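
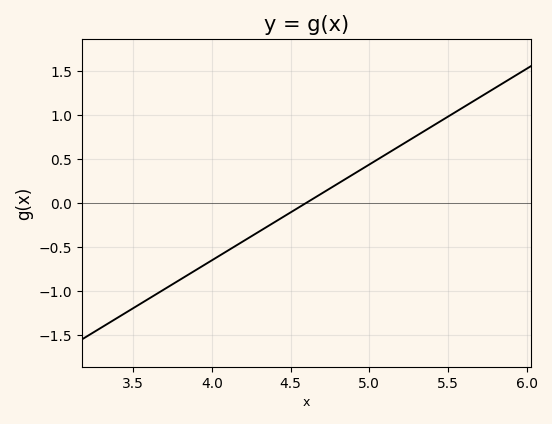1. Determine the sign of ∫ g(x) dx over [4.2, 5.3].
positive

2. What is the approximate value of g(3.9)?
-0.763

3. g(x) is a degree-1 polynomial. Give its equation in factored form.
y = 1.09(x - 4.6)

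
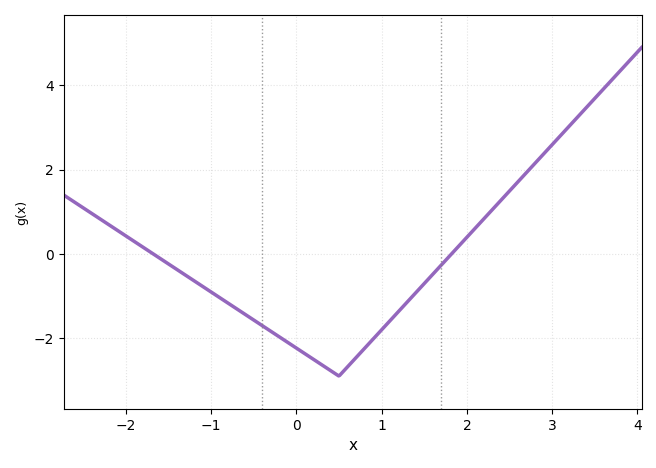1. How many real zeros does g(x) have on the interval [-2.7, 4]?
2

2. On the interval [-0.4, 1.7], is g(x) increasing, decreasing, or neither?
neither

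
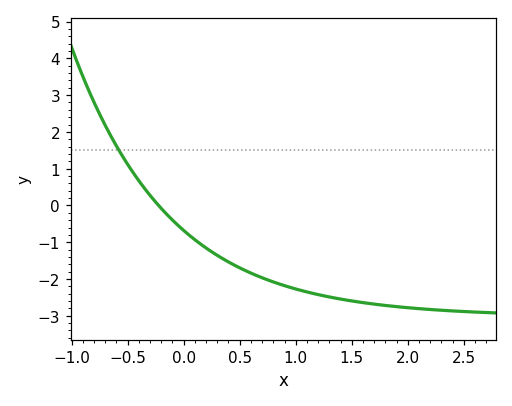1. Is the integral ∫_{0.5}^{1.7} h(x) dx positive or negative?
negative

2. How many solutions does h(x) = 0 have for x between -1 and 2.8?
1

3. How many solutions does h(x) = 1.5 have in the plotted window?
1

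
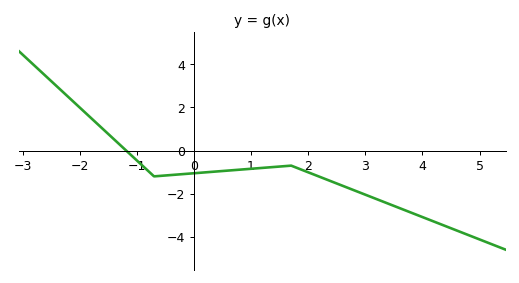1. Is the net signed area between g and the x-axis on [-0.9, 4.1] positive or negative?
negative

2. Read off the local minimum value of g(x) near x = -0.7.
-1.2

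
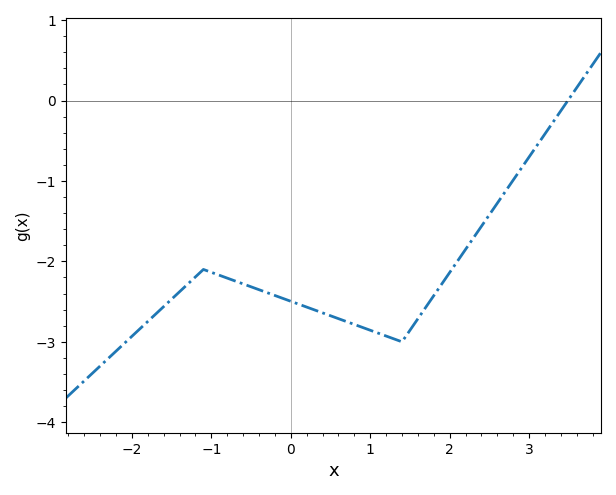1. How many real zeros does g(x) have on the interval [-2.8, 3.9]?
1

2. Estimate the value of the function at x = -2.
-2.93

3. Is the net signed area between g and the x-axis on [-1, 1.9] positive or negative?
negative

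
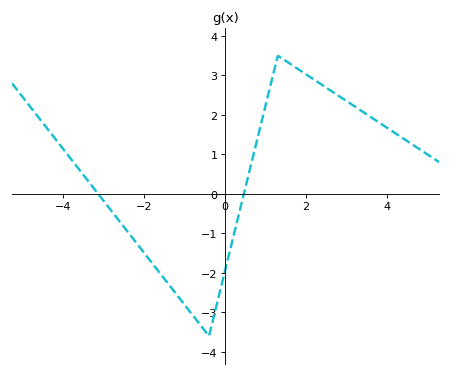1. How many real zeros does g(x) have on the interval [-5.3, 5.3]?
2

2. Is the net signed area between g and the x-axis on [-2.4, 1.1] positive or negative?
negative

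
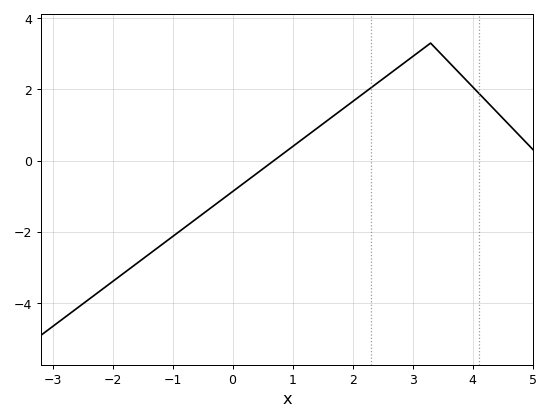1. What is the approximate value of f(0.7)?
0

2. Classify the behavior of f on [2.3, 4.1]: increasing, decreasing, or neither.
neither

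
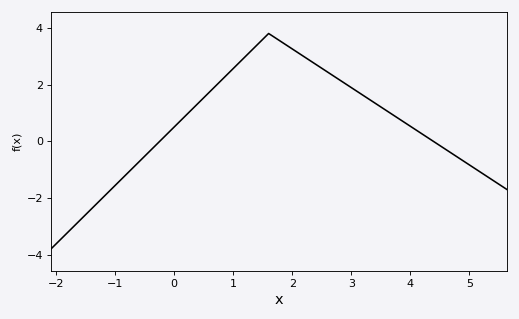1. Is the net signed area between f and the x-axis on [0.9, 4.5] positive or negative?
positive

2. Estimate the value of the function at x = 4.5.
-0.2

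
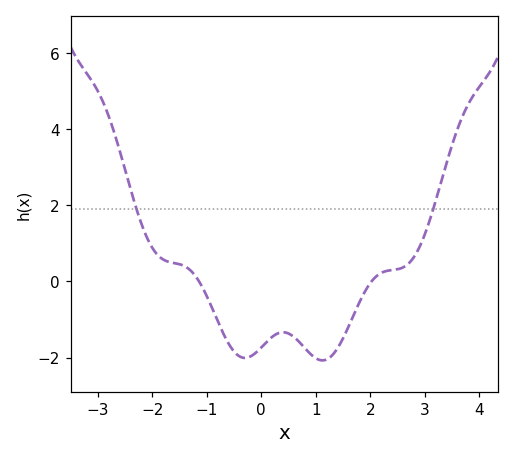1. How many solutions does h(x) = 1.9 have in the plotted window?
2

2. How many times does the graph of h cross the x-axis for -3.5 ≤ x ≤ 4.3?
2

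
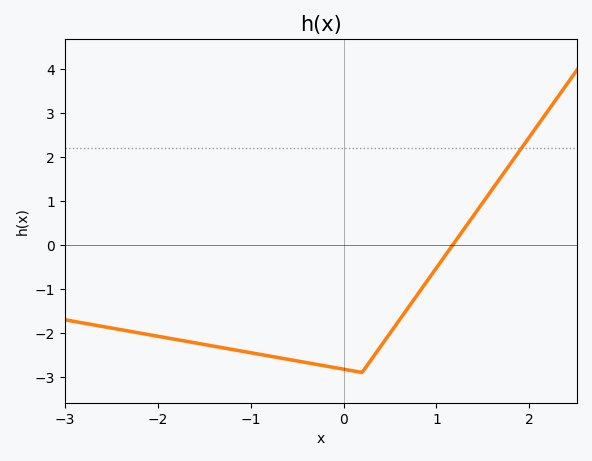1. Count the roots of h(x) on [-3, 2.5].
1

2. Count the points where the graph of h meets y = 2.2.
1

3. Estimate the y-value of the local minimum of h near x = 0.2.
-2.9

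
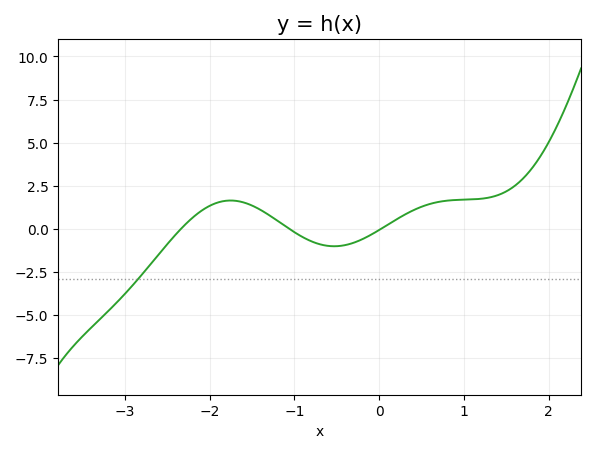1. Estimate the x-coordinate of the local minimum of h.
-0.5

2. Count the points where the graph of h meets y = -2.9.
1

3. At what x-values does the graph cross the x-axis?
-2.3, -1.1, 0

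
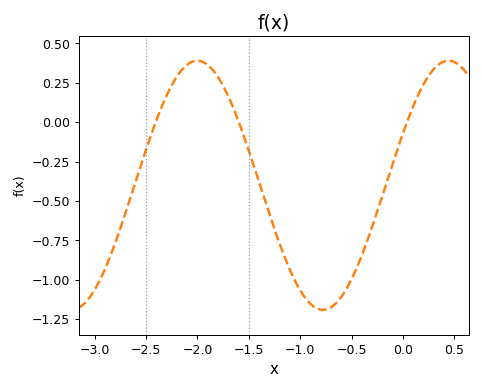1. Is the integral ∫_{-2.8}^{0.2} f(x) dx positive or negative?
negative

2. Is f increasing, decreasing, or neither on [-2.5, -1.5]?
neither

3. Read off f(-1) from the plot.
-1.06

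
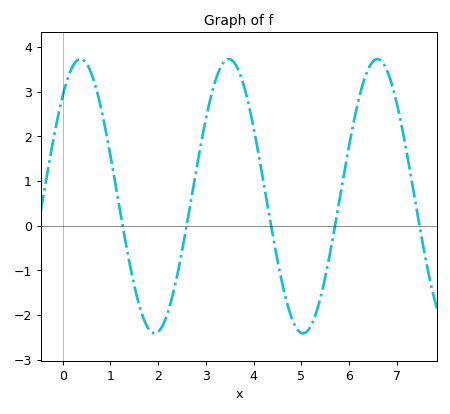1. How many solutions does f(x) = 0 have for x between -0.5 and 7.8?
5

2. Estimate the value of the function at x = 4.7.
-1.72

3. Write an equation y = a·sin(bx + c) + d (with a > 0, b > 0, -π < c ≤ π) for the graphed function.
y = 3.07sin(2.02x + 0.82) + 0.66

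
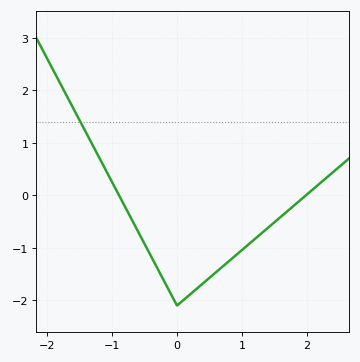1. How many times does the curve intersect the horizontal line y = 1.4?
1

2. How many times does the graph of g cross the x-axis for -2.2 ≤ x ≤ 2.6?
2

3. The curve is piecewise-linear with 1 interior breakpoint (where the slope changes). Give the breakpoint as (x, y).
(0, -2.1)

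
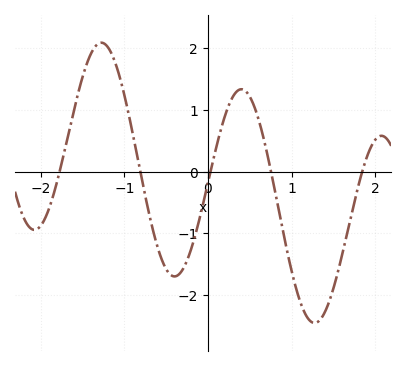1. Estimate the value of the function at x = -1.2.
2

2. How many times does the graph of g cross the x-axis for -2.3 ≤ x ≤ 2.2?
5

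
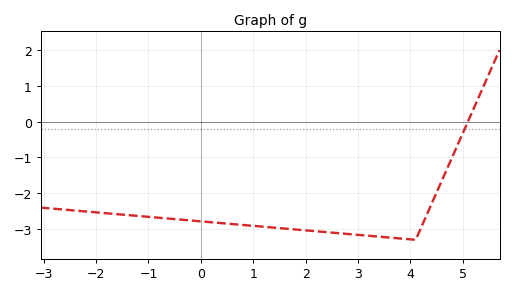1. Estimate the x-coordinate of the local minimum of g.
4.1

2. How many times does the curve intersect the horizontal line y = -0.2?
1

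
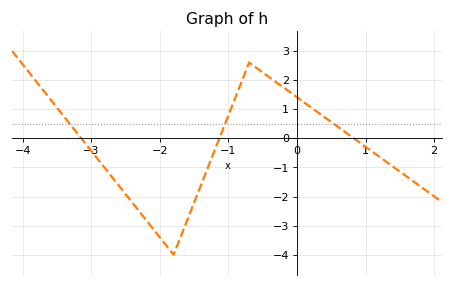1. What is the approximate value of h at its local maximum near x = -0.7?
2.6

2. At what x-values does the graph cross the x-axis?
-3.1, -1.1, 0.8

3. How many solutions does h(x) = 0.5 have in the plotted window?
3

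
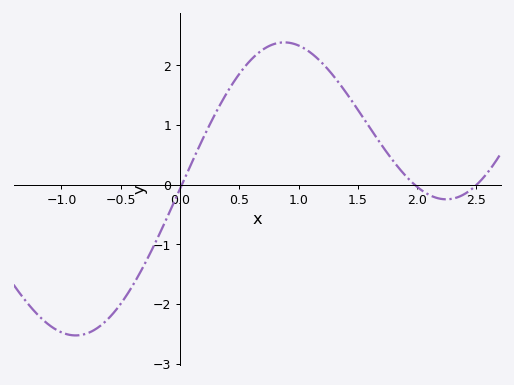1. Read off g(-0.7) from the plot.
-2.41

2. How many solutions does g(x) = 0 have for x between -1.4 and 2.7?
3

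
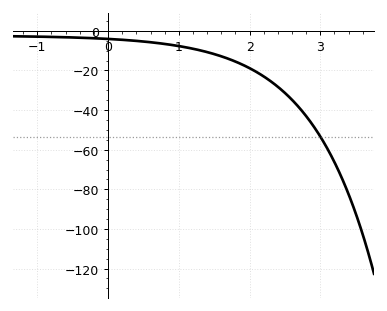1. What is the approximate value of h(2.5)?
-31.3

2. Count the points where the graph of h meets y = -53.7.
1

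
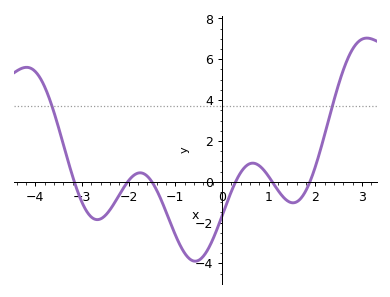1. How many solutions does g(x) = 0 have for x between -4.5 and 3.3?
6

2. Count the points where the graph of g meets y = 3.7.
2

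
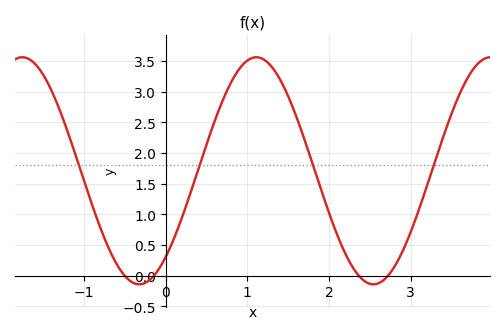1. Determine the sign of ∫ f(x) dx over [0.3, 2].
positive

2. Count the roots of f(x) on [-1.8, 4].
4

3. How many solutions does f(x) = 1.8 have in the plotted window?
4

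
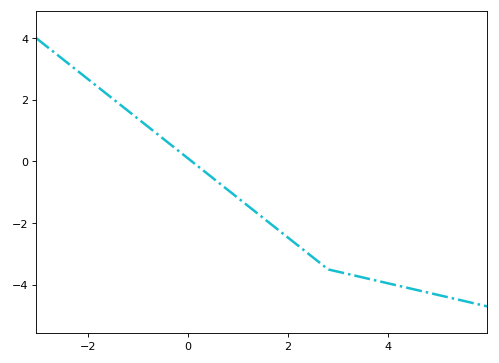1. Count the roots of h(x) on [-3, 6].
1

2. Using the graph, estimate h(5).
-4.33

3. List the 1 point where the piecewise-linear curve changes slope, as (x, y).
(2.8, -3.5)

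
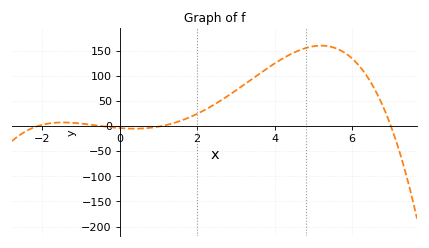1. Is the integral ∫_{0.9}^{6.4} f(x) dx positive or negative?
positive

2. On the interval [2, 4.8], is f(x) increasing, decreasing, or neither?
increasing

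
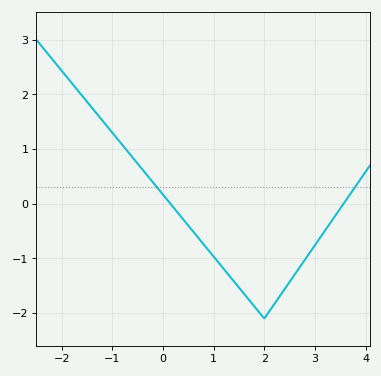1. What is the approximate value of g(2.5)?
-1.4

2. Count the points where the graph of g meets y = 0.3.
2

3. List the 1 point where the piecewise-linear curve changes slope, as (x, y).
(2, -2.1)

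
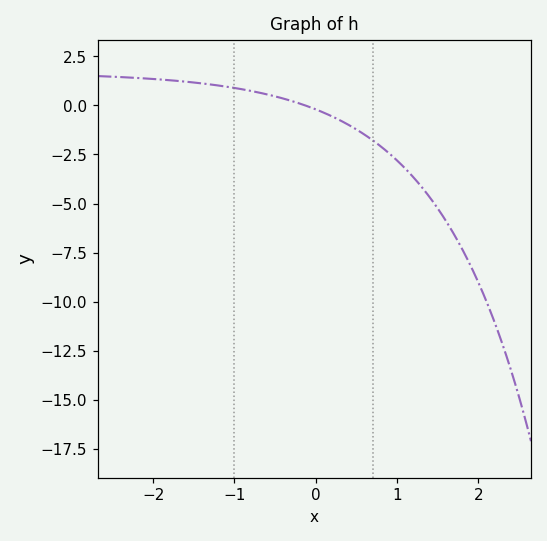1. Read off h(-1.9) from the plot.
1.32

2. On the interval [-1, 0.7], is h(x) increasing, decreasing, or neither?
decreasing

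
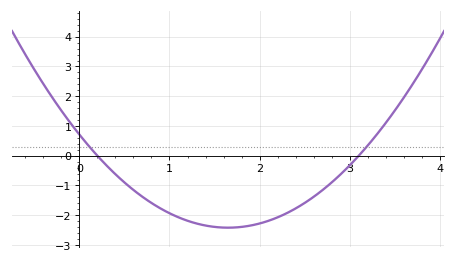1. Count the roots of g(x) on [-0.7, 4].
2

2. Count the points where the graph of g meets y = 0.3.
2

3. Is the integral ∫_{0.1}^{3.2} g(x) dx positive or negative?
negative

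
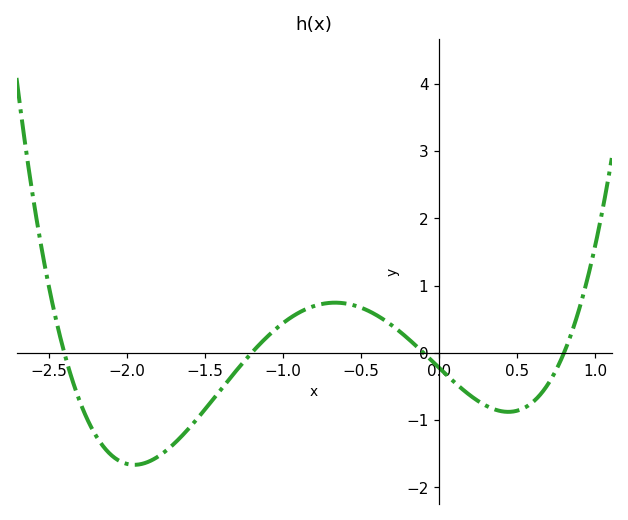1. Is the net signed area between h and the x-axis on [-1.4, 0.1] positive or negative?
positive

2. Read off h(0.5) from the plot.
-0.9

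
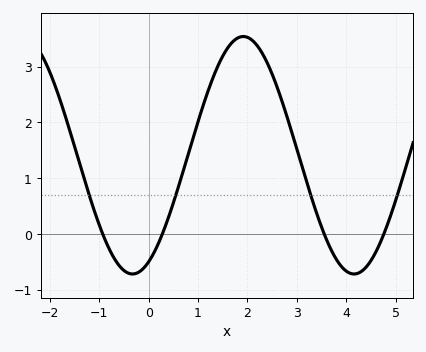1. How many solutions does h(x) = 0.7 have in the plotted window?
4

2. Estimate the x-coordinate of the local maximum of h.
1.92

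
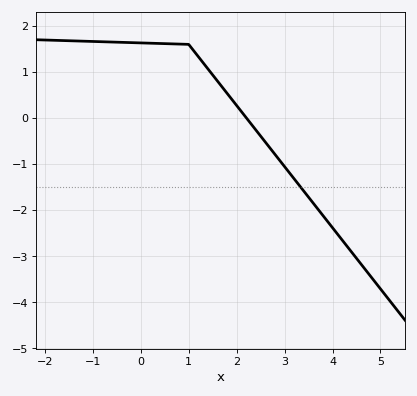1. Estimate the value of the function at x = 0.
1.63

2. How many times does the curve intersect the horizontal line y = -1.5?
1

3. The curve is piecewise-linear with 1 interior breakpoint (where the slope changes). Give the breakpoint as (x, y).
(1, 1.6)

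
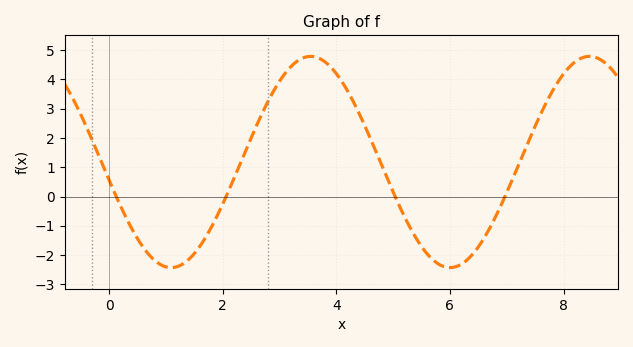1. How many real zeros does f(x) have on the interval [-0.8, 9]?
4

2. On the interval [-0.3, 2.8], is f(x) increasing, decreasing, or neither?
neither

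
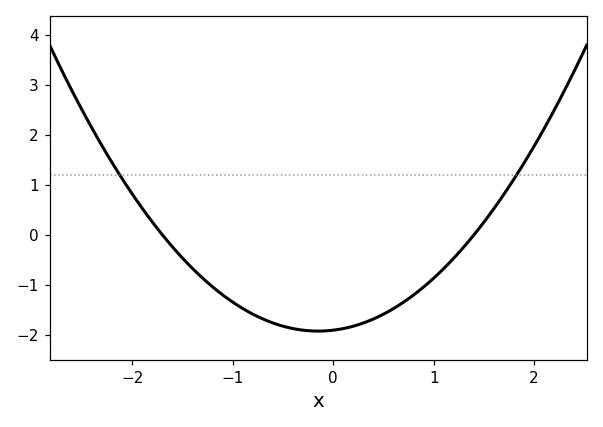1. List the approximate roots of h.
-1.7, 1.4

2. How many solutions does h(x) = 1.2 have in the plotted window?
2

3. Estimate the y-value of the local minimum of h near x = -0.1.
-1.92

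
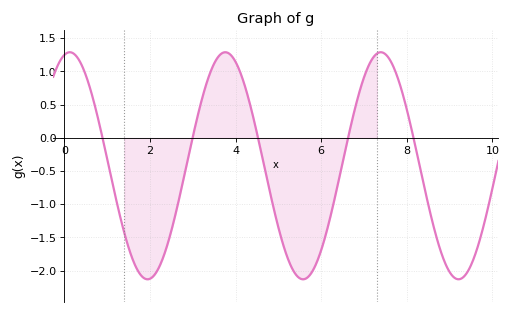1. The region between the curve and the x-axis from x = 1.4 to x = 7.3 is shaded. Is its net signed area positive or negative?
negative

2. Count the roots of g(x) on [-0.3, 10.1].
5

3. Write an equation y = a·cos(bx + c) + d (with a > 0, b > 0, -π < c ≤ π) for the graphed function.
y = 1.71cos(1.73x - 0.22) - 0.42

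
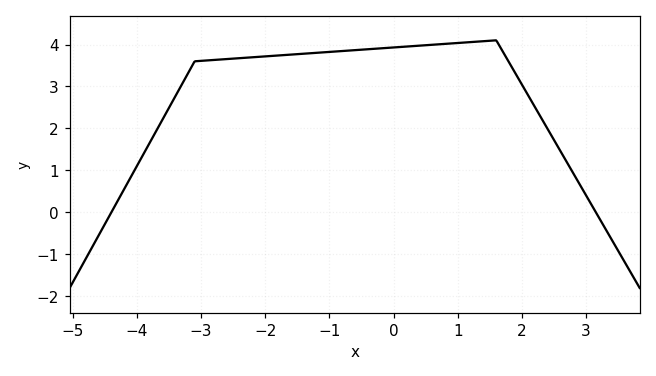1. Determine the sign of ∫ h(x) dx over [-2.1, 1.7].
positive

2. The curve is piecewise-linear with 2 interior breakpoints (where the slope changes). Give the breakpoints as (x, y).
(-3.1, 3.6); (1.6, 4.1)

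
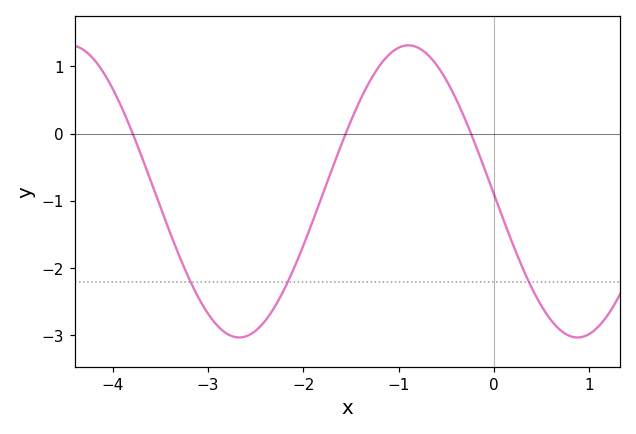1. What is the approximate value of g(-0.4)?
0.5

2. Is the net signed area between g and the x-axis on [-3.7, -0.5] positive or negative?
negative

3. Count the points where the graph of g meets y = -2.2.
3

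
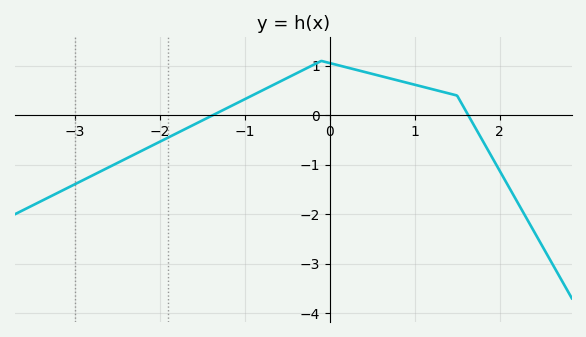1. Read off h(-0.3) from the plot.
0.928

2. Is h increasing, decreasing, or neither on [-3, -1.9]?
increasing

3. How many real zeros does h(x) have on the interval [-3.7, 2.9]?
2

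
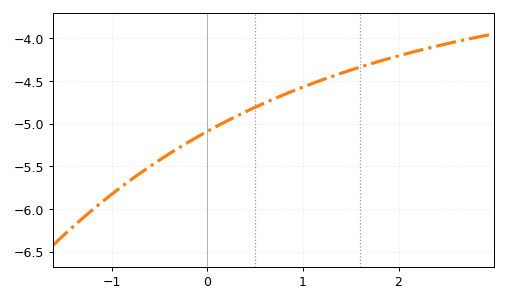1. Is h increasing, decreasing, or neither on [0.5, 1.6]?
increasing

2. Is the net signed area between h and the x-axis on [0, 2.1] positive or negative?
negative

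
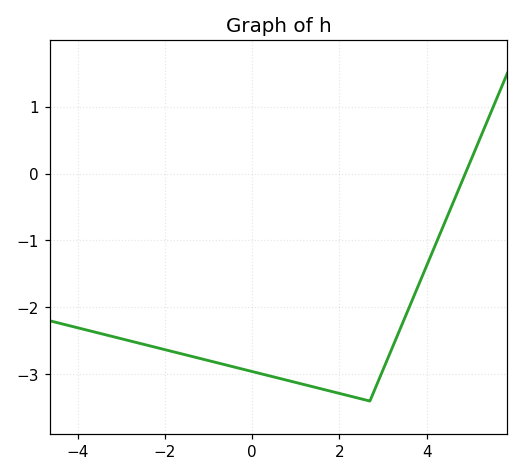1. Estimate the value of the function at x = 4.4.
-0.757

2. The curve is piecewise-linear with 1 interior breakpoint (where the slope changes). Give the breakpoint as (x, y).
(2.7, -3.4)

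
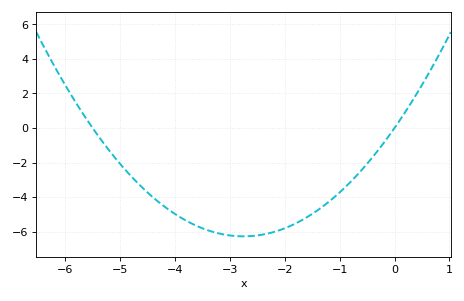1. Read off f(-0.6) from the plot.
-2.44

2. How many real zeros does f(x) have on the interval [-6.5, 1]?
2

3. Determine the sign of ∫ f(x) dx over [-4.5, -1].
negative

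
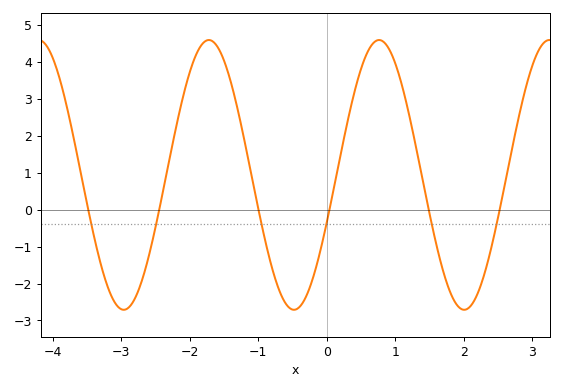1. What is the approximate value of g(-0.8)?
-1.6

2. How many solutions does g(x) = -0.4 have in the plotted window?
6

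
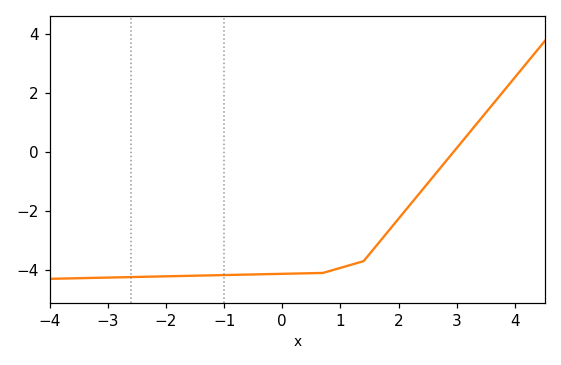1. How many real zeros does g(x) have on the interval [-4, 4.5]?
1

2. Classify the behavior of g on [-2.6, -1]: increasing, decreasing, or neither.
increasing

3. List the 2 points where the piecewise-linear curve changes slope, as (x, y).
(0.7, -4.1); (1.4, -3.7)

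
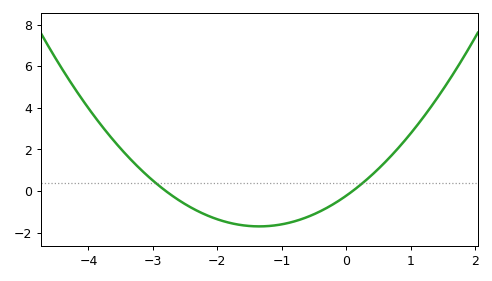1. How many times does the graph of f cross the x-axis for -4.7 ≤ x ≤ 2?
2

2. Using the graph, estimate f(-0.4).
-1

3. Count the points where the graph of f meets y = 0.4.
2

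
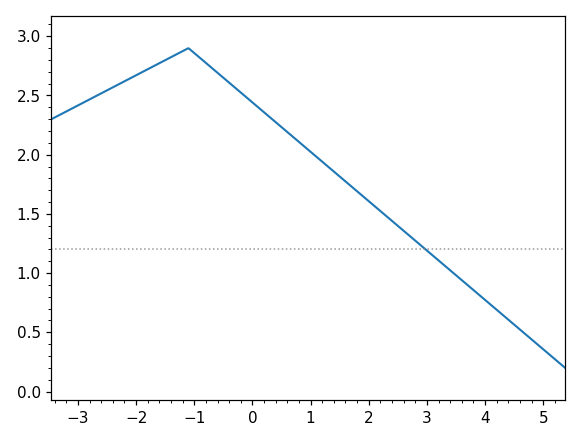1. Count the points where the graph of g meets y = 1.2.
1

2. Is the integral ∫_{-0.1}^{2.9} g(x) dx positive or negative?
positive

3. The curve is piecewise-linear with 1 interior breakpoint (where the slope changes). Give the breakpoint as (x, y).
(-1.1, 2.9)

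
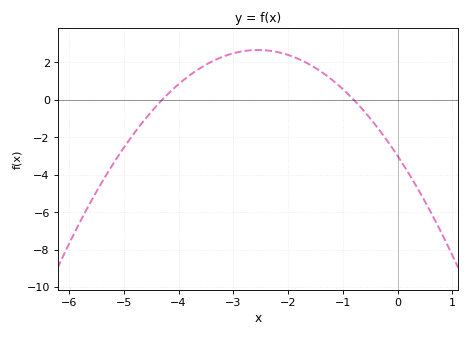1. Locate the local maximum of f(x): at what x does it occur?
-2.6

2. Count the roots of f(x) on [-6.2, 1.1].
2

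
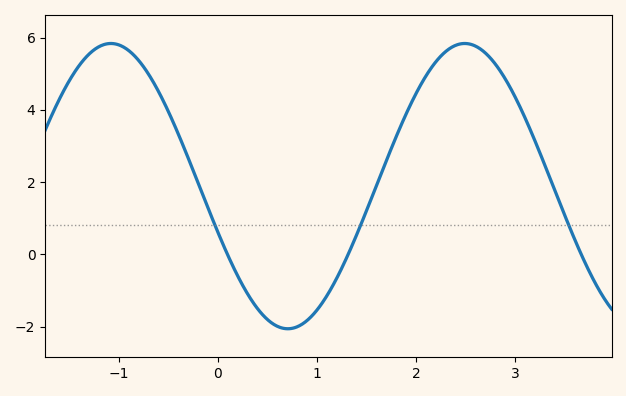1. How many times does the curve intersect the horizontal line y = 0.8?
3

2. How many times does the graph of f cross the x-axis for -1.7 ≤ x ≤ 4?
3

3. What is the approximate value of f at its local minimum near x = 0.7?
-2.06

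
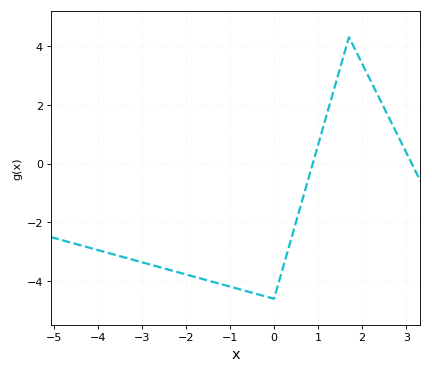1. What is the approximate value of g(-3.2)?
-3.2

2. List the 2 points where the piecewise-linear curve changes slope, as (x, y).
(0, -4.6); (1.7, 4.3)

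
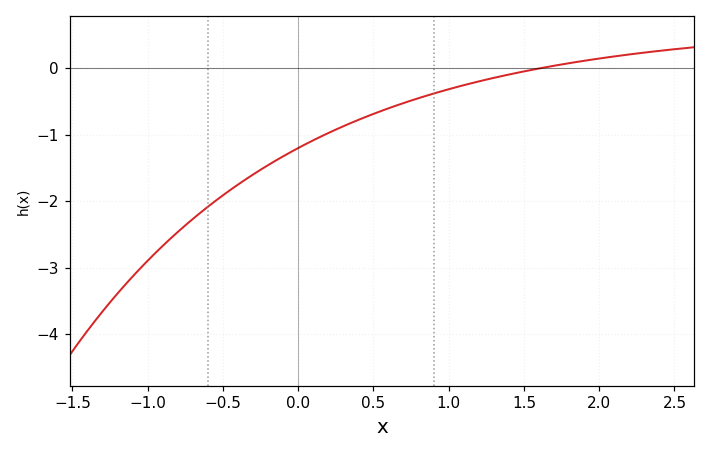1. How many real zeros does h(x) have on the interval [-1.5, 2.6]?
1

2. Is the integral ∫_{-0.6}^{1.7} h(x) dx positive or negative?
negative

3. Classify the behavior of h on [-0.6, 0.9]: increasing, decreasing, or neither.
increasing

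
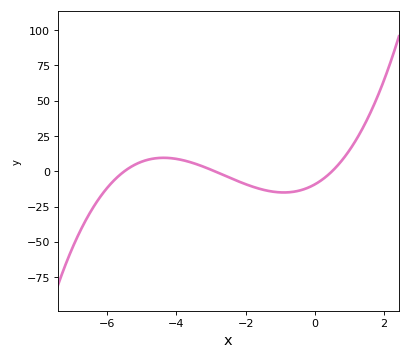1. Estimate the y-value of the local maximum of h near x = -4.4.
9.46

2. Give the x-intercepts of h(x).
-5.5, -2.9, 0.5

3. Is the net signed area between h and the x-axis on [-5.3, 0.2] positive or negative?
negative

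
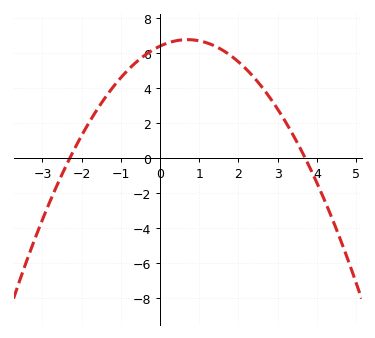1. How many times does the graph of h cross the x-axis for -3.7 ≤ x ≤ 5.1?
2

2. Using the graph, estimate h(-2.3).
0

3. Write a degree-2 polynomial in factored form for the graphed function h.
y = -0.75(x + 2.3)(x - 3.7)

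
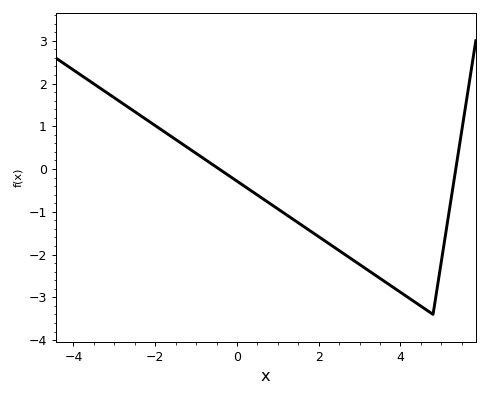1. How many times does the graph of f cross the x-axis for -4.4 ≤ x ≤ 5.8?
2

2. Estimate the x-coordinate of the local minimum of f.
4.8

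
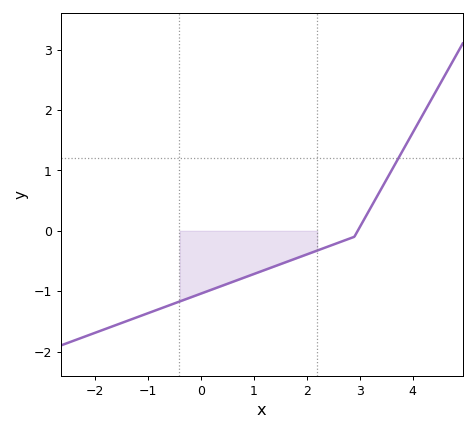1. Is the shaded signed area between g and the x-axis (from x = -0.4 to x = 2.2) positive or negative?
negative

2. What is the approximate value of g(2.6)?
-0.2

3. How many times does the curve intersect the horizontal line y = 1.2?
1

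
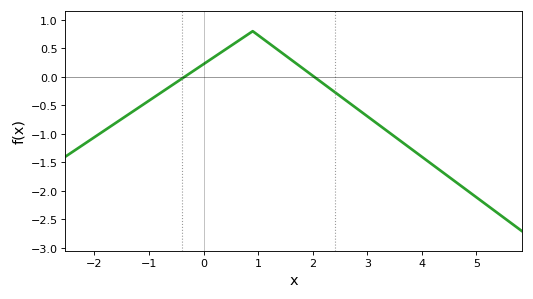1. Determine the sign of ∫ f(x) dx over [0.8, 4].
negative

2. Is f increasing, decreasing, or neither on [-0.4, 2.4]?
neither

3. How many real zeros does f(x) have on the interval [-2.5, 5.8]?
2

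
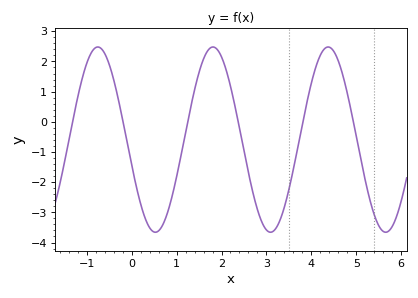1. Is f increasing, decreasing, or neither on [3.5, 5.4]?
neither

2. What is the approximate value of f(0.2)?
-2.7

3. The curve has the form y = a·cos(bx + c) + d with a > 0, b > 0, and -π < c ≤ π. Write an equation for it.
y = 3.07cos(2.5x + 1.8) - 0.59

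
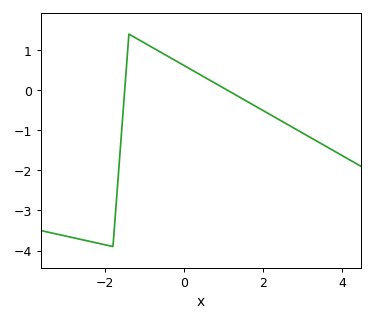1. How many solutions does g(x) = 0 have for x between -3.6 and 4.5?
2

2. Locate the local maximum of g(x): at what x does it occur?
-1.4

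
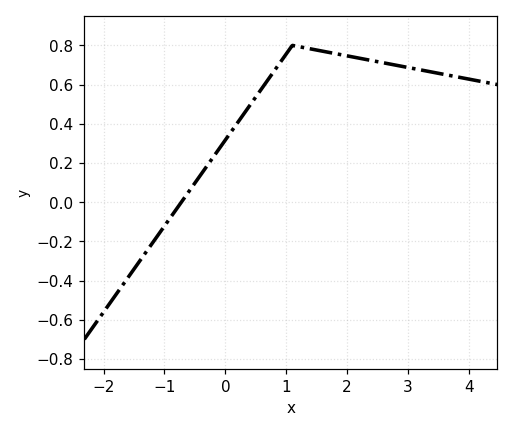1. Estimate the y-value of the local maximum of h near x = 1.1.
0.8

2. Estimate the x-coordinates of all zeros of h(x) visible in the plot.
-0.722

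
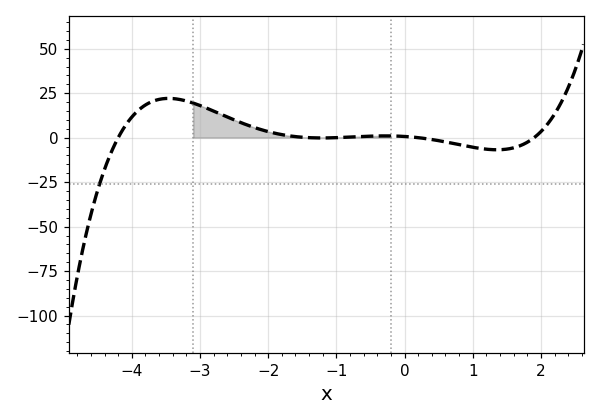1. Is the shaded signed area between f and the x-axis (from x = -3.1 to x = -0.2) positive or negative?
positive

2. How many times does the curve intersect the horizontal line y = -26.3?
1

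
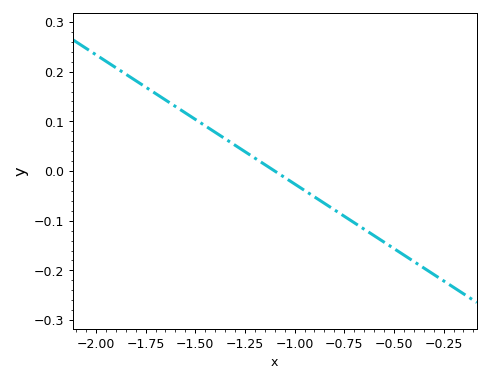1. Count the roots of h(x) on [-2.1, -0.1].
1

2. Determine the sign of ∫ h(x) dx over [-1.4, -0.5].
negative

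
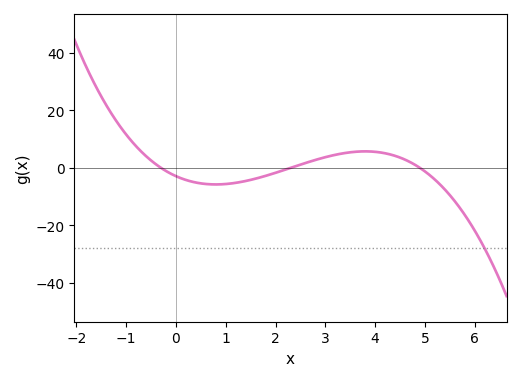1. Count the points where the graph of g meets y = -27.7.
1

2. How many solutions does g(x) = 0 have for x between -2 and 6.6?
3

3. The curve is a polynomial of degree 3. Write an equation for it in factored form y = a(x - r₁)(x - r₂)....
y = -0.85(x + 0.3)(x - 2.3)(x - 4.9)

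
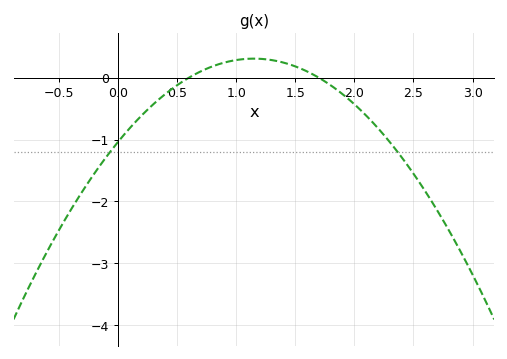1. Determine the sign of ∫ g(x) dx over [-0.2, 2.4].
negative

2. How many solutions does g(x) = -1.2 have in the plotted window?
2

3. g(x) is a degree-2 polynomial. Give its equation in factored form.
y = -1.02(x - 0.6)(x - 1.7)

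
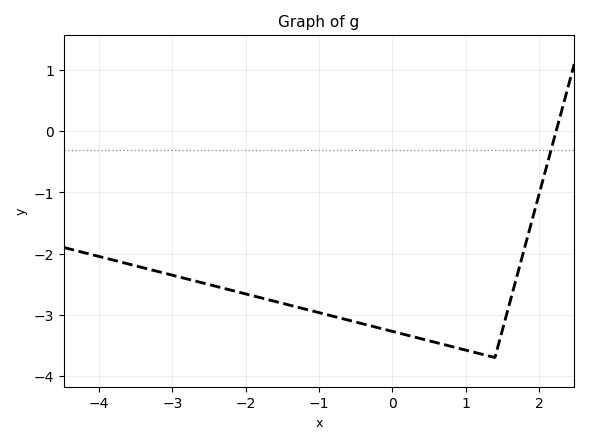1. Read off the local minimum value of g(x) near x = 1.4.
-3.7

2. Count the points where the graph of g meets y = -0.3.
1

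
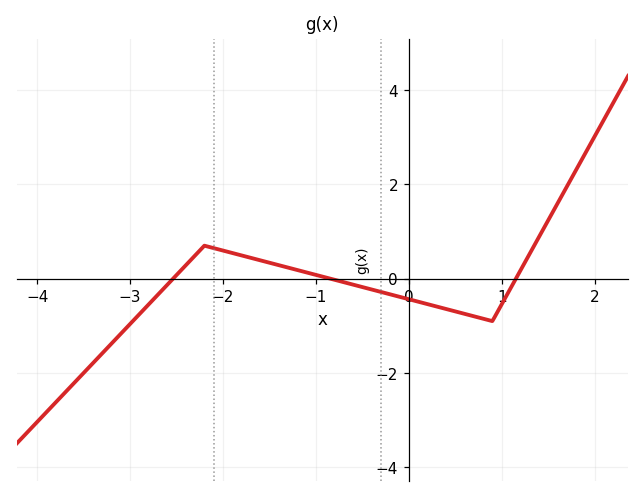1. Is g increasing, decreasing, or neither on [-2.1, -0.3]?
decreasing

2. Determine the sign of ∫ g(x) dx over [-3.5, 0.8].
negative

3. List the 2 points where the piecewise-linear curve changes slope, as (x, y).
(-2.2, 0.7); (0.9, -0.9)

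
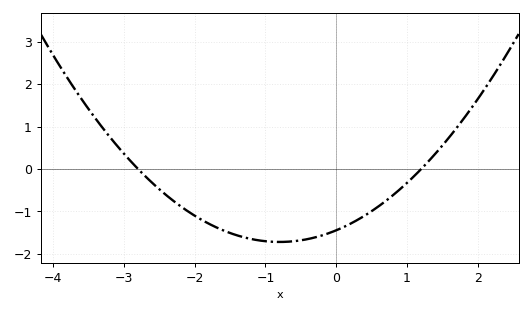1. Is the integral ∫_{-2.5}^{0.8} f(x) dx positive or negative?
negative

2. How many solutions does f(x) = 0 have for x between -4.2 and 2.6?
2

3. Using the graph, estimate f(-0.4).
-1.65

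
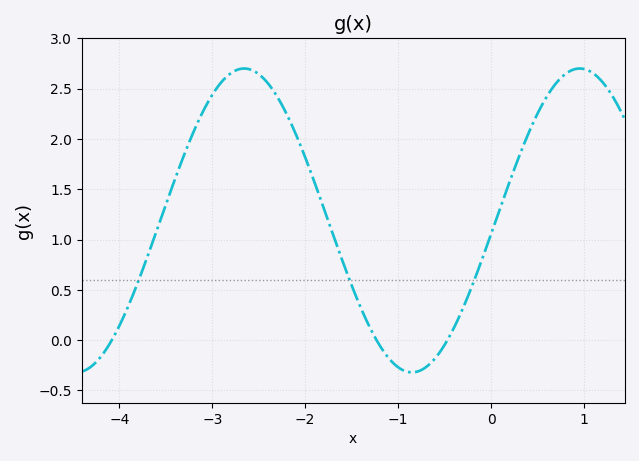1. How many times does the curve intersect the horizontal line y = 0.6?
3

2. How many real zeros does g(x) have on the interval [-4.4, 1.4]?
3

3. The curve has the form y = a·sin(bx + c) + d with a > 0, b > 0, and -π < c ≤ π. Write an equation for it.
y = 1.51sin(1.7x - 0.09) + 1.19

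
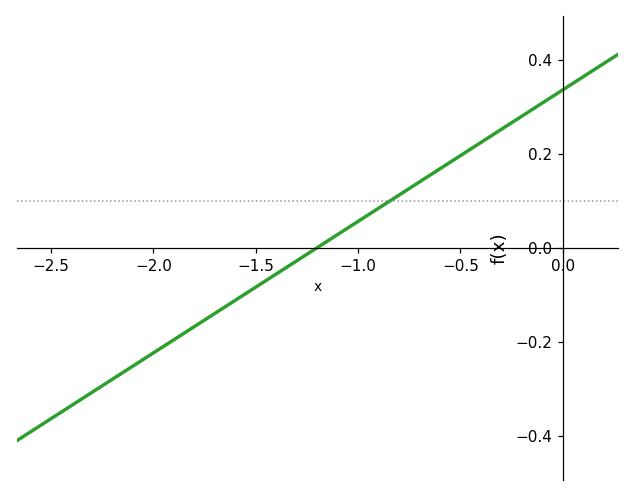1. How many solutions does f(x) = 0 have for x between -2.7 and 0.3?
1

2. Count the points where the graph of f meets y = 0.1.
1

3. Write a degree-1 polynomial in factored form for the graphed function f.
y = 0.28(x + 1.2)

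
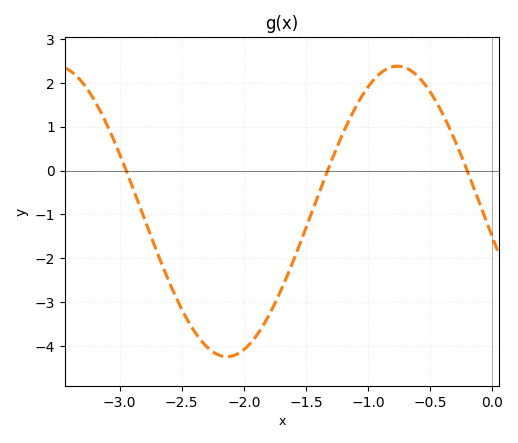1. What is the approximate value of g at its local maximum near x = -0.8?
2.4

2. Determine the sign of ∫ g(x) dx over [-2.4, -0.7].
negative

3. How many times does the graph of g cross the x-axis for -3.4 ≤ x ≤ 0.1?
3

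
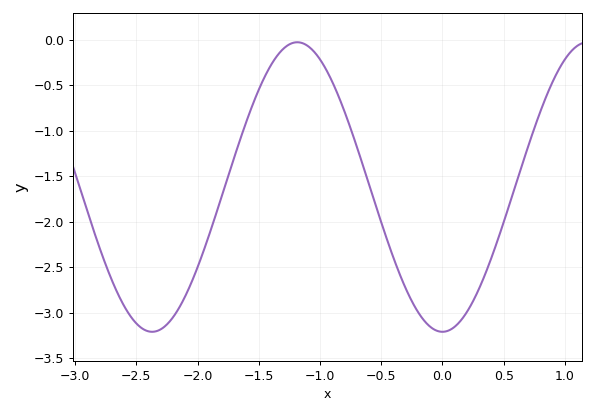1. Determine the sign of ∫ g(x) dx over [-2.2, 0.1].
negative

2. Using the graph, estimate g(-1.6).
-0.9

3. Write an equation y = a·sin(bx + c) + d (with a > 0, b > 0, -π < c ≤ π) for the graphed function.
y = 1.59sin(2.6x - 1.6) - 1.62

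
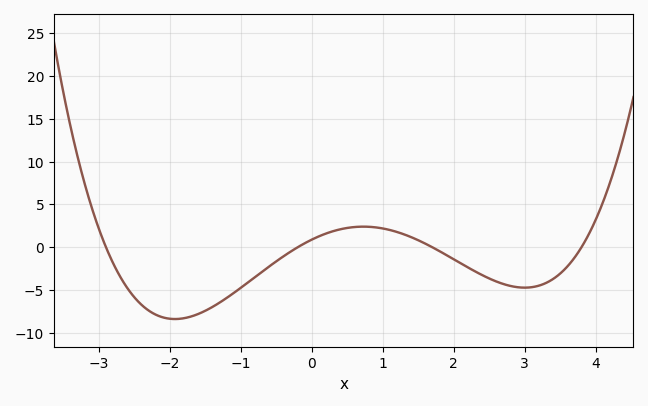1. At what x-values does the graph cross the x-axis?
-2.9, -0.2, 1.7, 3.8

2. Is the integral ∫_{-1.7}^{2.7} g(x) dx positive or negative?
negative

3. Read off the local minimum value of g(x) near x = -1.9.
-8.38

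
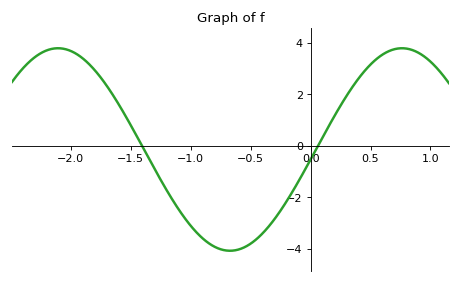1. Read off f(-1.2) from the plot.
-1.8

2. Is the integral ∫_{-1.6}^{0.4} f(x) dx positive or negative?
negative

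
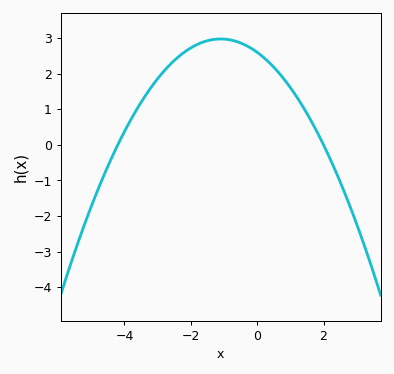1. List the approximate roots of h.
-4.2, 2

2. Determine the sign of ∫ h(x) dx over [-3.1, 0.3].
positive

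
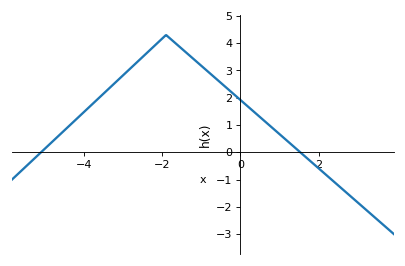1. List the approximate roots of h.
-5.09, 1.53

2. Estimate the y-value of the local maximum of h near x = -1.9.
4.3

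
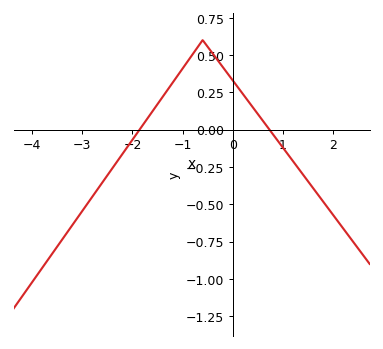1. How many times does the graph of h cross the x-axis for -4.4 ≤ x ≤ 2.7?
2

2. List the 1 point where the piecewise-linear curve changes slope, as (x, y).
(-0.6, 0.6)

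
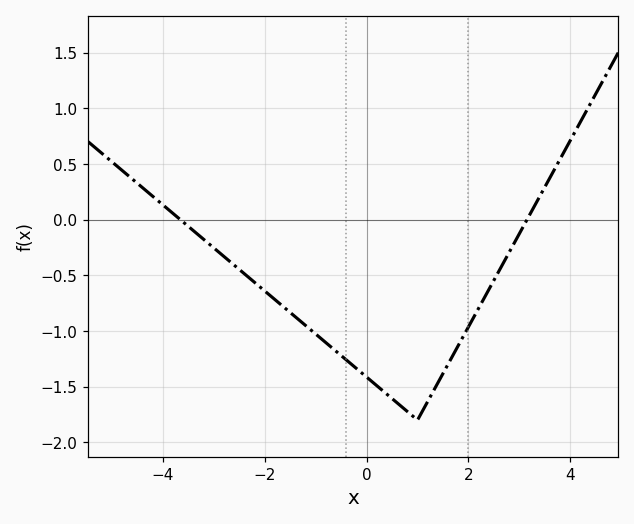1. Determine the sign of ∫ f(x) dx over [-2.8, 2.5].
negative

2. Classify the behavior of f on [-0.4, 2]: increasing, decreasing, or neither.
neither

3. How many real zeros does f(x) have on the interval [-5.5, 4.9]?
2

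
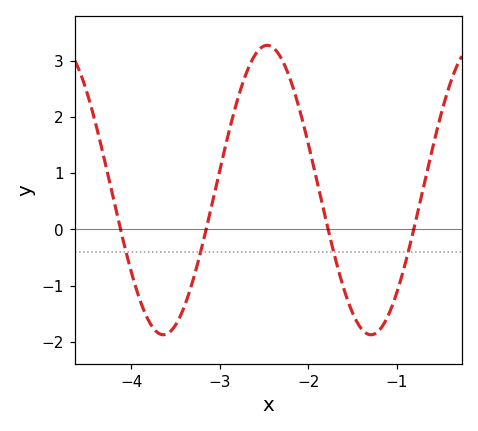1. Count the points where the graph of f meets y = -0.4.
4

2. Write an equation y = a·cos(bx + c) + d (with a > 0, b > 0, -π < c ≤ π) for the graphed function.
y = 2.57cos(2.7x + 0.32) + 0.7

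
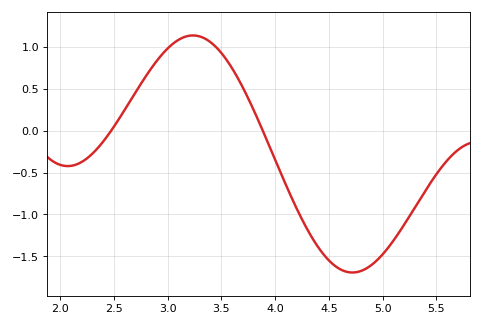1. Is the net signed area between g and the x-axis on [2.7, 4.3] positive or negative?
positive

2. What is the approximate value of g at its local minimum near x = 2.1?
-0.4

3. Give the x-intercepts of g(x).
2.5, 3.9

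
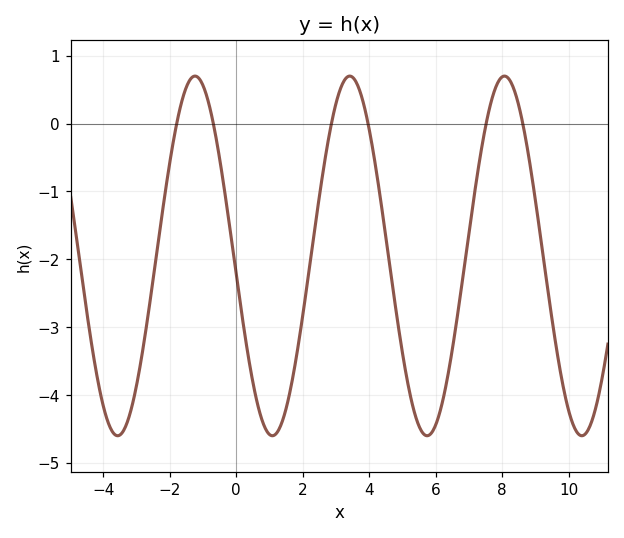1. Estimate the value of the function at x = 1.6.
-4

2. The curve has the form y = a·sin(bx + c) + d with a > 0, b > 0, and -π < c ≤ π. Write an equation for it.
y = 2.65sin(1.35x - 3.04) - 1.95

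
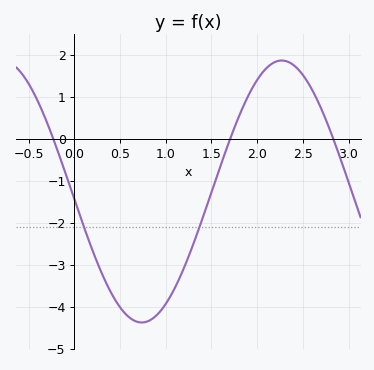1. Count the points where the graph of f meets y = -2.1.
2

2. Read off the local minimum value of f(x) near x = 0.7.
-4.38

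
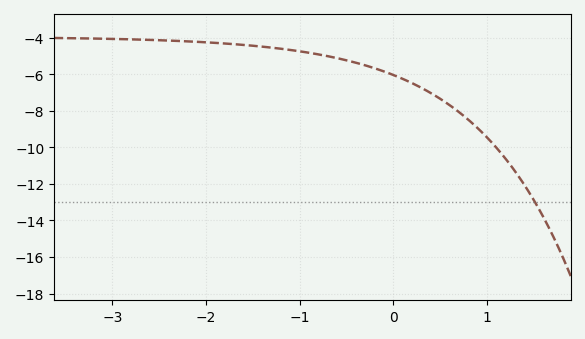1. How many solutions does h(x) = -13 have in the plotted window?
1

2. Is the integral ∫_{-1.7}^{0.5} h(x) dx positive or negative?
negative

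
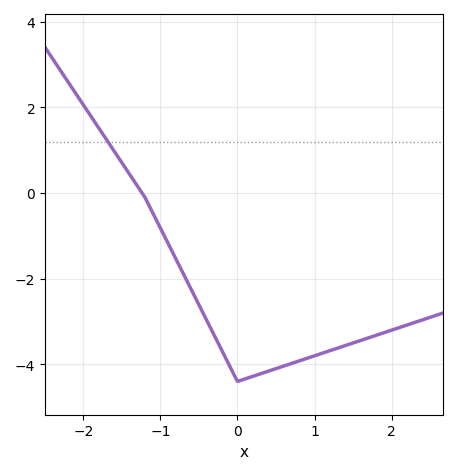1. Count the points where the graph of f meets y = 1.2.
1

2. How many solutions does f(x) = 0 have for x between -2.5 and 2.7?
1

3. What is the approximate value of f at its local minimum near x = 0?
-4.4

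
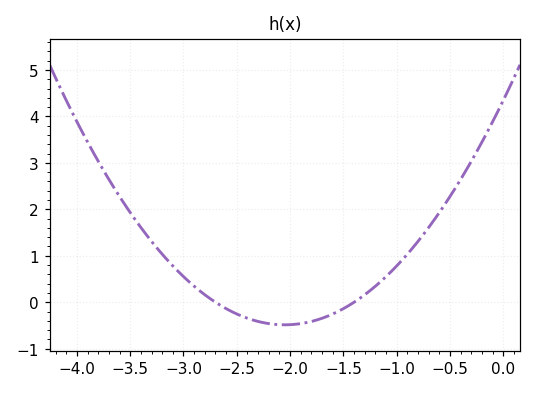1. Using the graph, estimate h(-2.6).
-0.138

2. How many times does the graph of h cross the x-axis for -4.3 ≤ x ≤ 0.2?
2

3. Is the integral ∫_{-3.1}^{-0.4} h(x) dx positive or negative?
positive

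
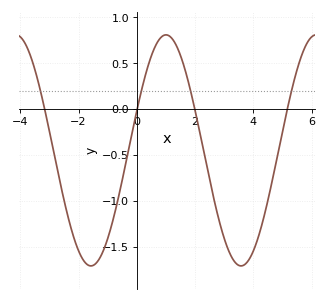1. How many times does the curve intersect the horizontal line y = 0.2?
4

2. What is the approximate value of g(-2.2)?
-1.35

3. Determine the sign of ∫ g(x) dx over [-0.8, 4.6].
negative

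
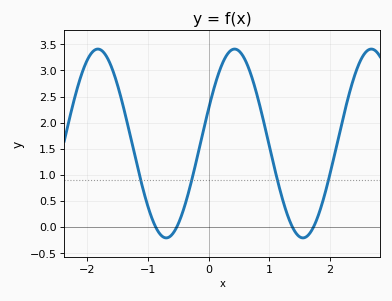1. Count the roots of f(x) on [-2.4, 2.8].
4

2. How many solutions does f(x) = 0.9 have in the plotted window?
4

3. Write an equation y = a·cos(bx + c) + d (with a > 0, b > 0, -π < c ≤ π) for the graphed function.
y = 1.81cos(2.79x - 1.19) + 1.6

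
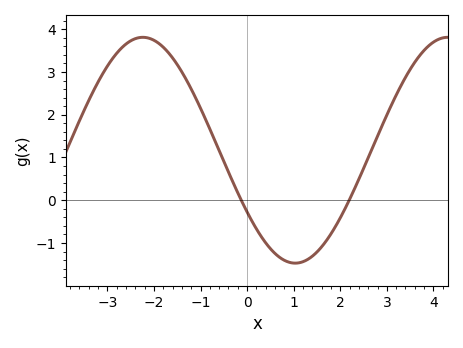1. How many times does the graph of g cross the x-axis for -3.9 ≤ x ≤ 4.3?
2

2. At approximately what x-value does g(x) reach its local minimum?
1.03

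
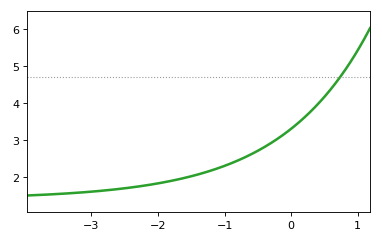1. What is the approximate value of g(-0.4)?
2.8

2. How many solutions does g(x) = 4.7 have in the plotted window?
1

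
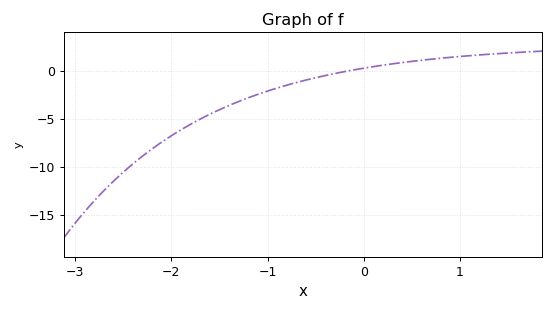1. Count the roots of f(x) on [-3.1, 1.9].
1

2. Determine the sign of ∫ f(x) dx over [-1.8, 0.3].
negative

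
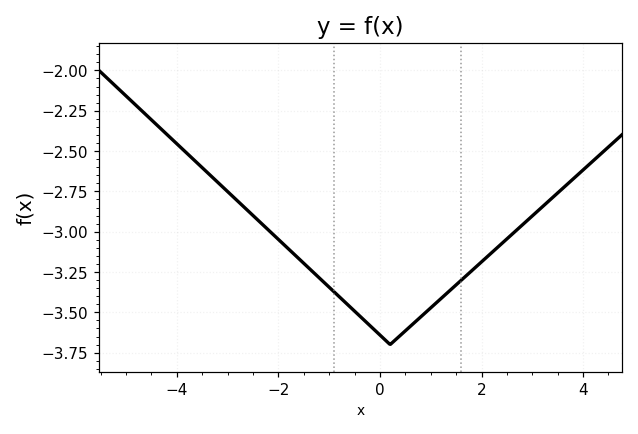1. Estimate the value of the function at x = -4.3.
-2.36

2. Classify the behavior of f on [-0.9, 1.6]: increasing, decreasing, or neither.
neither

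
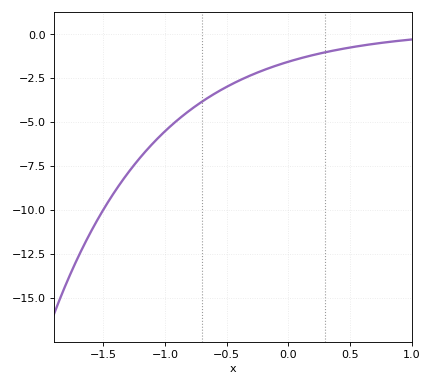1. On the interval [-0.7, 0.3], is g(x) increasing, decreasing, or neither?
increasing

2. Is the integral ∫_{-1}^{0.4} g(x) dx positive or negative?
negative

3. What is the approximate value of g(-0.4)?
-2.62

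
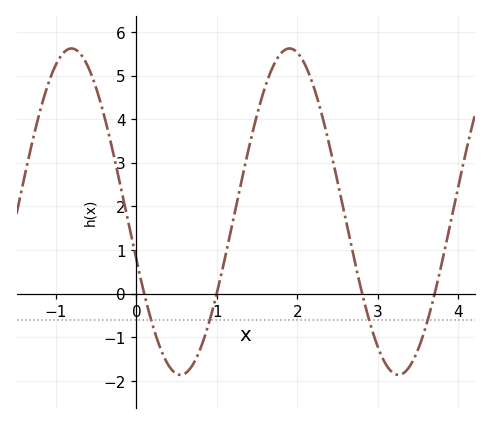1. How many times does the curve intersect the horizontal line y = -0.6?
4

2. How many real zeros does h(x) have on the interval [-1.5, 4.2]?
4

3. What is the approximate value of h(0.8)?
-1.2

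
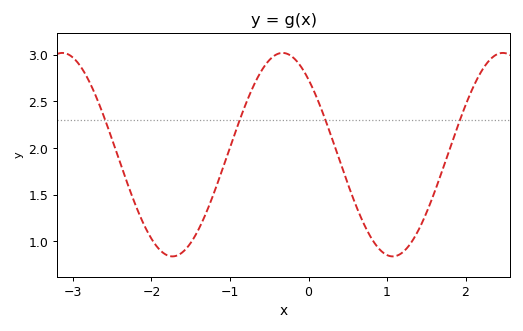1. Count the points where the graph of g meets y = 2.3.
4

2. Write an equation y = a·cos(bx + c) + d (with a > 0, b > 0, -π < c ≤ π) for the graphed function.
y = 1.09cos(2.24x + 0.74) + 1.93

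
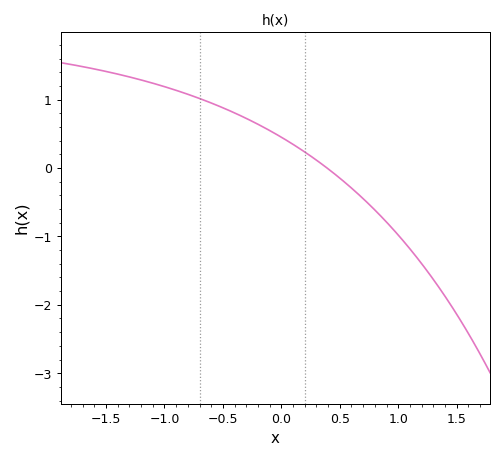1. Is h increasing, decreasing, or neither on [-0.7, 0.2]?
decreasing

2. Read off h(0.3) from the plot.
0.115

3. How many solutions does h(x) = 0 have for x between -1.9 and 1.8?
1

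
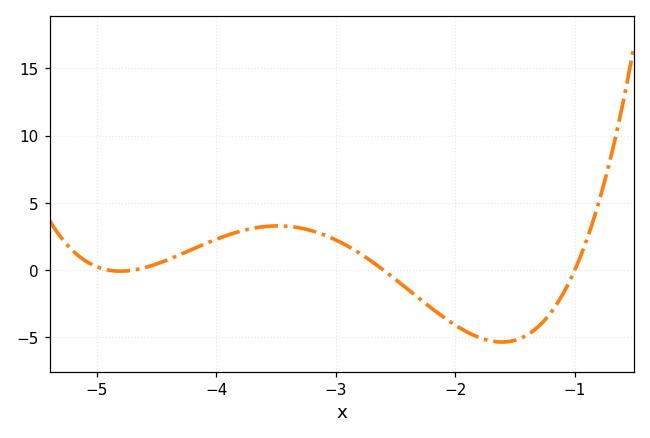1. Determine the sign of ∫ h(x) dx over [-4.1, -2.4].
positive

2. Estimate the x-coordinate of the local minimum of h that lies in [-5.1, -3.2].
-4.8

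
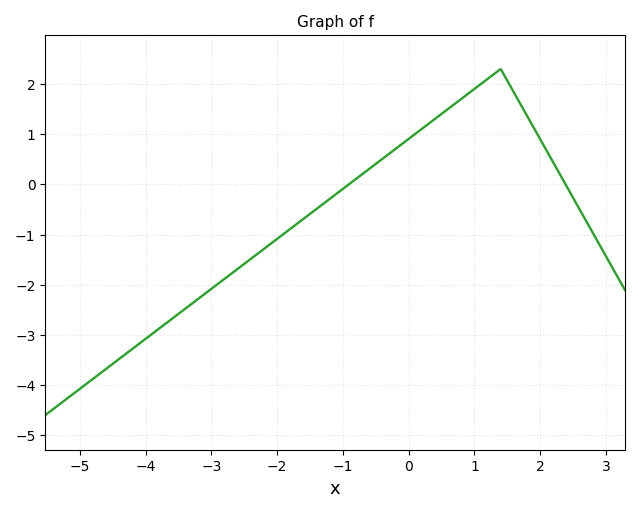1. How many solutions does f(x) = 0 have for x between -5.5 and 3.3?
2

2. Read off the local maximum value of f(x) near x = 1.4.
2.3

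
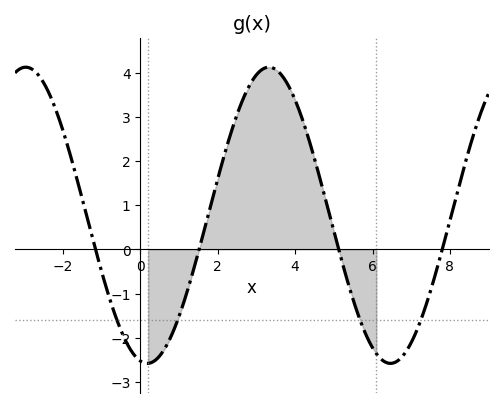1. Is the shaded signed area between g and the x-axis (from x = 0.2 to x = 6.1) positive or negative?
positive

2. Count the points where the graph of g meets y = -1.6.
4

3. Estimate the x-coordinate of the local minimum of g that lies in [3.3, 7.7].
6.46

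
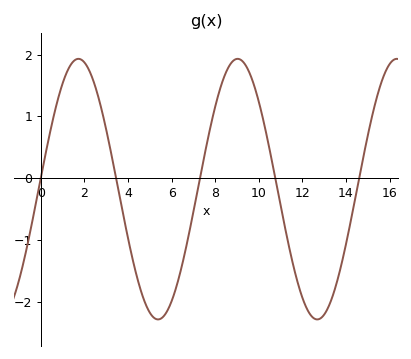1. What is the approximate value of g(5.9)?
-2.08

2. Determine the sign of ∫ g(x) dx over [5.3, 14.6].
negative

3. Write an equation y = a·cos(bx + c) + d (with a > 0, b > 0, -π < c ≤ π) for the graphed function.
y = 2.11cos(0.86x - 1.48) - 0.18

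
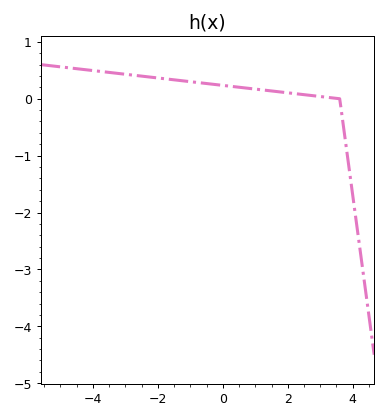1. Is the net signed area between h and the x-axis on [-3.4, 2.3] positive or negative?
positive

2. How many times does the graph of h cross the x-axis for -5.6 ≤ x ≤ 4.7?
1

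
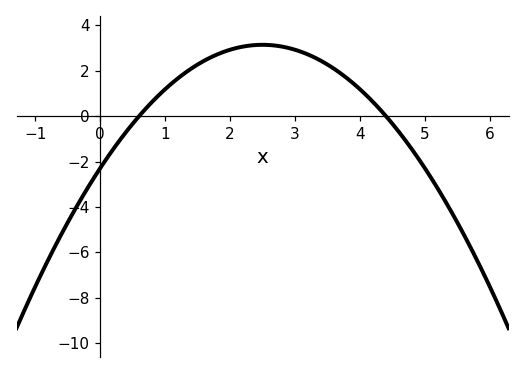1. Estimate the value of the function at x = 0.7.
0.4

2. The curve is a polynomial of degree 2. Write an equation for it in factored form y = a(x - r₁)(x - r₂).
y = -0.87(x - 0.6)(x - 4.4)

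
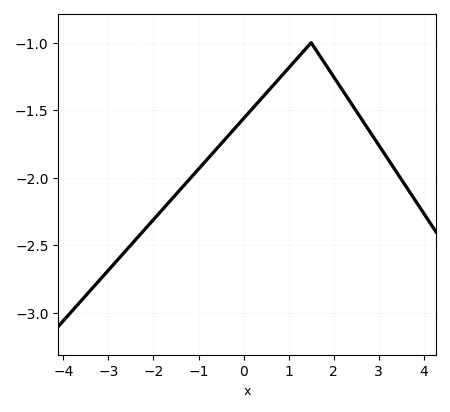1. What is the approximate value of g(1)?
-1.2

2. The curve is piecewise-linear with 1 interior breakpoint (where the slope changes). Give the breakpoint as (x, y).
(1.5, -1)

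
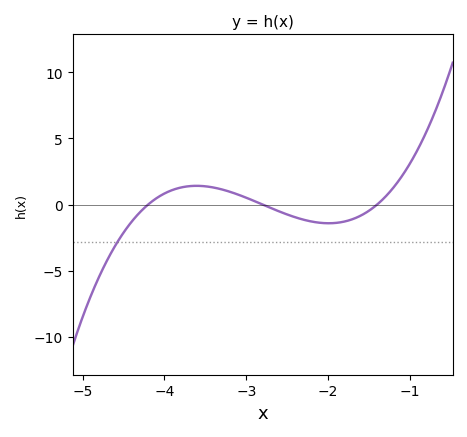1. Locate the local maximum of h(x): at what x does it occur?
-3.61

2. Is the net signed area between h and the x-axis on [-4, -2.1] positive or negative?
positive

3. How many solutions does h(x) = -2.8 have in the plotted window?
1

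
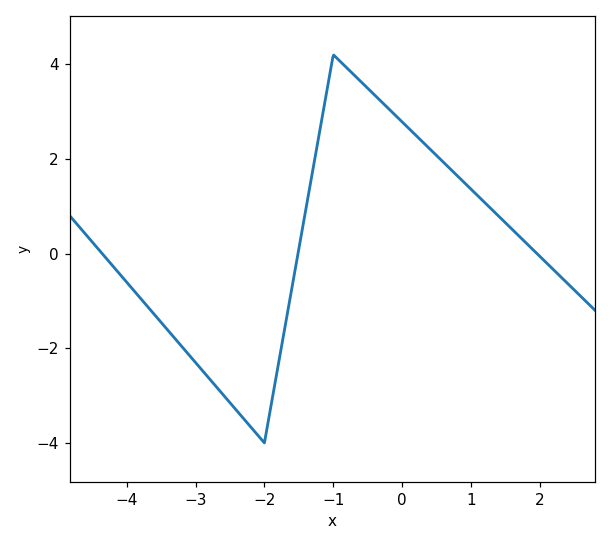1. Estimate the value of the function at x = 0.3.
2.35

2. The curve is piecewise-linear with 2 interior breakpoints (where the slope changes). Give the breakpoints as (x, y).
(-2, -4); (-1, 4.2)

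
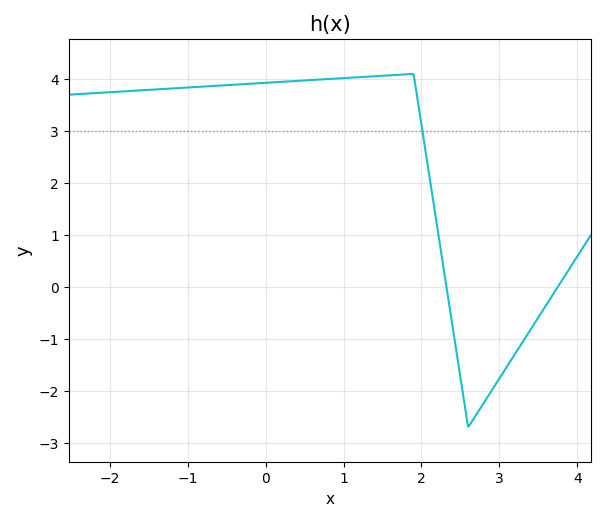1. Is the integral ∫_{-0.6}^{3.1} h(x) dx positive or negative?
positive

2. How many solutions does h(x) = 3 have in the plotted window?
1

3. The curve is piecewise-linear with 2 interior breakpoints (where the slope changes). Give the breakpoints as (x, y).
(1.9, 4.1); (2.6, -2.7)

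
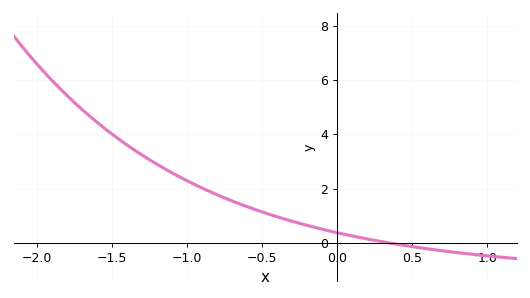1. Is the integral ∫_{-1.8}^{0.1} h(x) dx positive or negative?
positive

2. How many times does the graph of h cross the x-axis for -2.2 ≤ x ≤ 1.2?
1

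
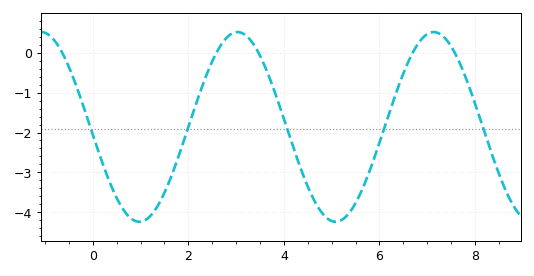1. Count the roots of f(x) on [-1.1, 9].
5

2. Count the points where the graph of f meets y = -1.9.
5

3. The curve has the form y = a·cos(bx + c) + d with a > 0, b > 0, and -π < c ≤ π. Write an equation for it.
y = 2.38cos(1.5x + 1.7) - 1.86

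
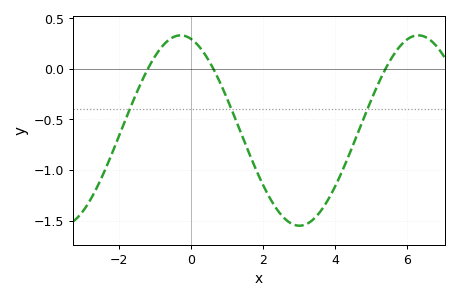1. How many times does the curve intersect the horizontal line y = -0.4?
3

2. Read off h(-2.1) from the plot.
-0.75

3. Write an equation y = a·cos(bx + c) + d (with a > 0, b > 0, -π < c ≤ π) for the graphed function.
y = 0.94cos(0.95x + 0.28) - 0.61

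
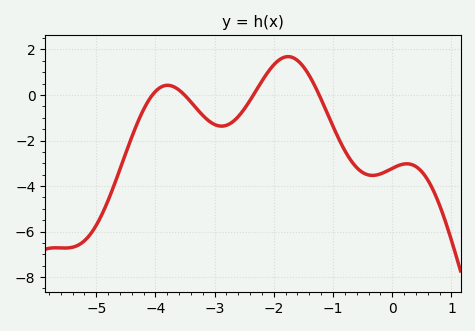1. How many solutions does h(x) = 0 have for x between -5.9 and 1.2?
4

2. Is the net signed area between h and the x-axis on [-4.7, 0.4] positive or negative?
negative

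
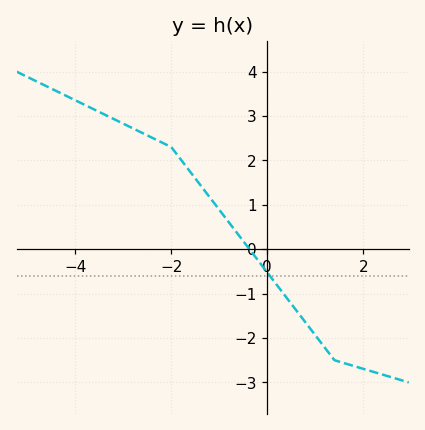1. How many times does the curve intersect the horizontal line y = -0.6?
1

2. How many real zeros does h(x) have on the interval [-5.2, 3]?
1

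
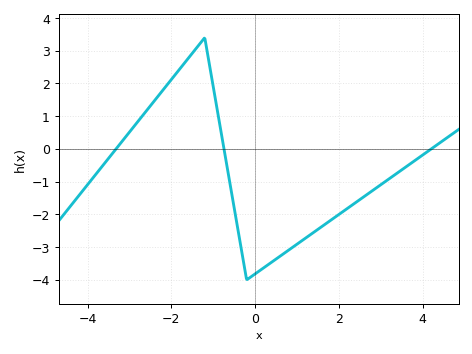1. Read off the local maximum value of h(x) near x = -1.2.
3.4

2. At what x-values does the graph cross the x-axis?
-3.4, -0.8, 4.2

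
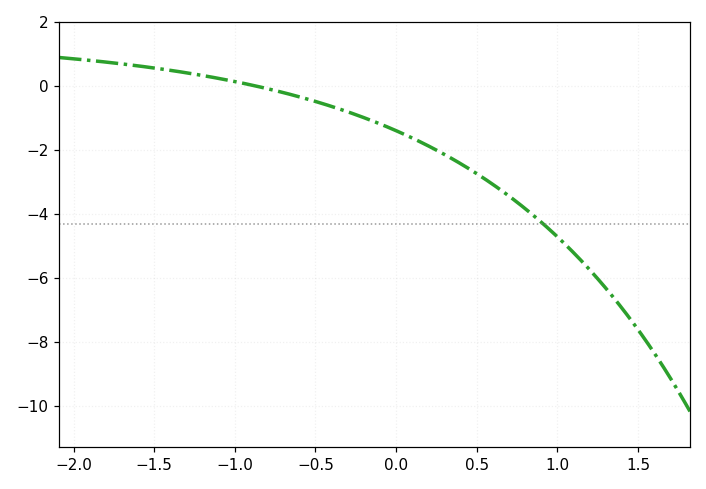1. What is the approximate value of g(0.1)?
-1.6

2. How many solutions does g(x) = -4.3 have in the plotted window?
1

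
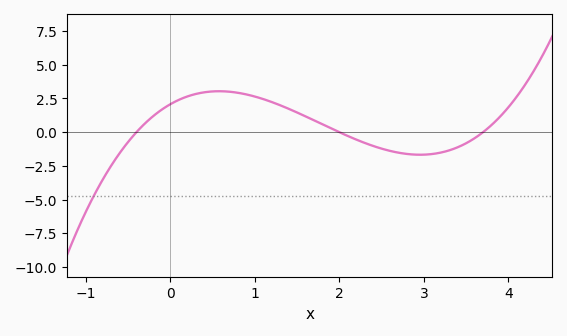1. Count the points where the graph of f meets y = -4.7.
1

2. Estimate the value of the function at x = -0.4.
0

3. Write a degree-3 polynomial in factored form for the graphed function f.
y = 0.7(x + 0.4)(x - 2)(x - 3.7)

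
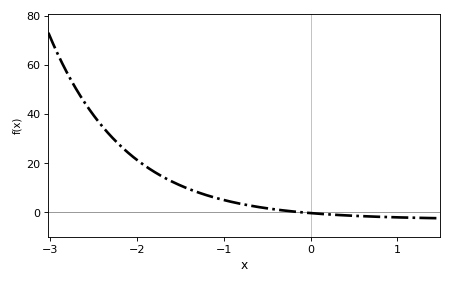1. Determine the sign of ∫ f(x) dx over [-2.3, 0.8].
positive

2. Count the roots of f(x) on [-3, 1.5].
1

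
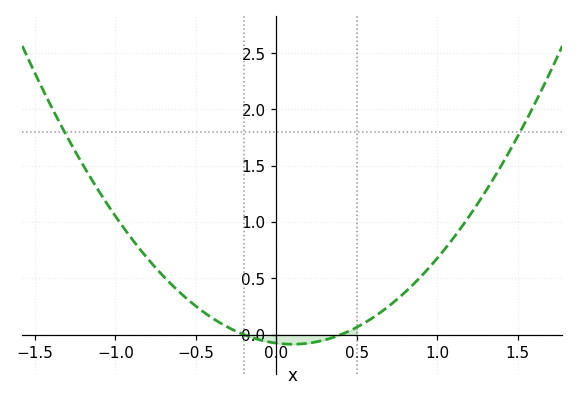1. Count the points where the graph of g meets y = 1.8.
2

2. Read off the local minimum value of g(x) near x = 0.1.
-0.085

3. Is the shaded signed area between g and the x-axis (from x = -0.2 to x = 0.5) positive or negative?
negative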